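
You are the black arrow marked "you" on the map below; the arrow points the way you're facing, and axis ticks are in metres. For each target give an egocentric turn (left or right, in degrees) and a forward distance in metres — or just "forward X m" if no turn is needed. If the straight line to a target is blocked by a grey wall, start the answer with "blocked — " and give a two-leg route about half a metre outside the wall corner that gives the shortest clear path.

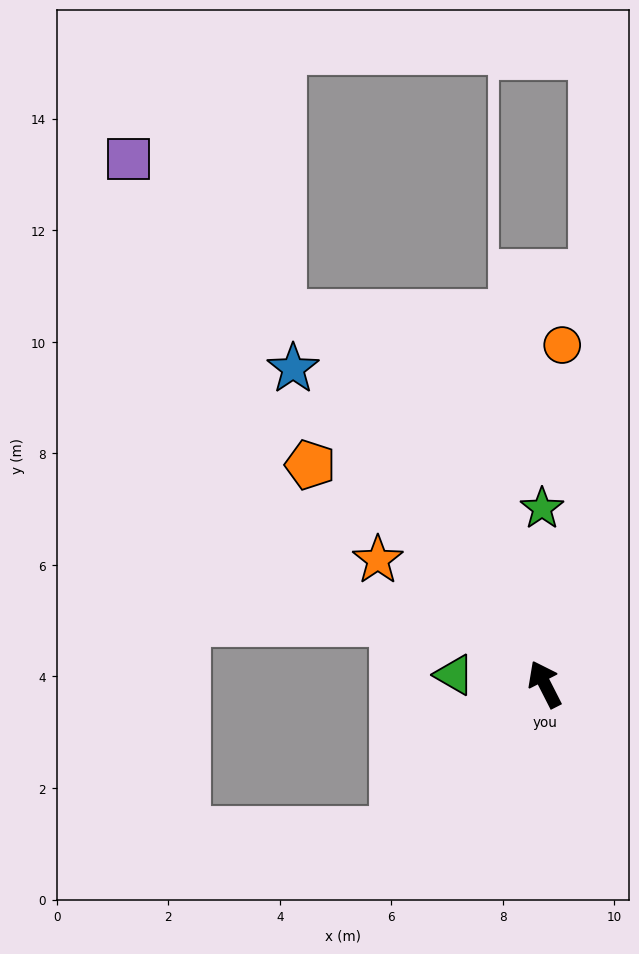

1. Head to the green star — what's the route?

turn right 26°, forward 3.2 m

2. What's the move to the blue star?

turn left 12°, forward 7.2 m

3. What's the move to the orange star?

turn left 26°, forward 3.7 m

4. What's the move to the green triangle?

turn left 57°, forward 1.6 m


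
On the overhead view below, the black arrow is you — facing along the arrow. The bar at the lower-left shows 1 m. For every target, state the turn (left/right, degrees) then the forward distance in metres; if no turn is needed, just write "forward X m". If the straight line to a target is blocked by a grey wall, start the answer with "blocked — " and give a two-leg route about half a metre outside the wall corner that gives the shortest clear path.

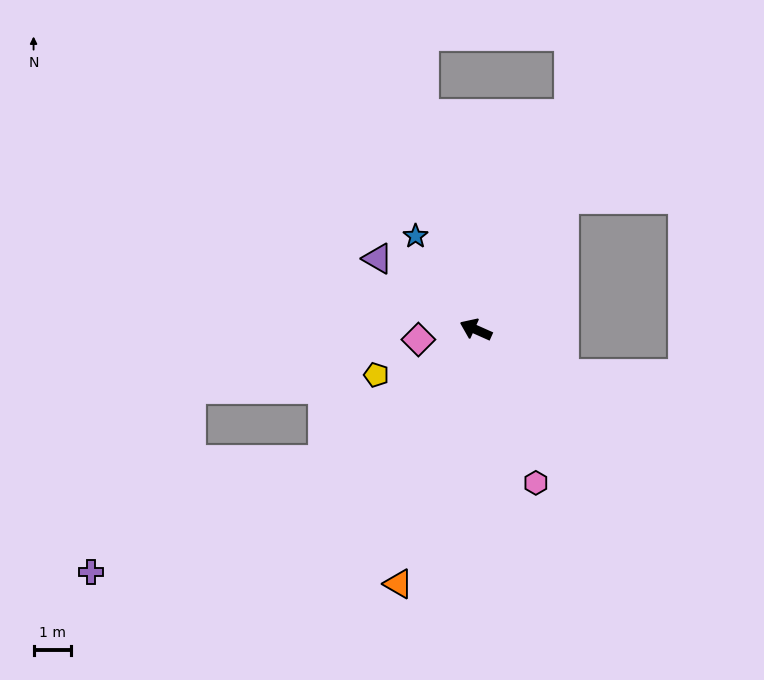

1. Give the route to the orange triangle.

turn left 97°, forward 7.1 m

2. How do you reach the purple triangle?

turn right 12°, forward 3.2 m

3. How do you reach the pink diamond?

turn left 34°, forward 1.6 m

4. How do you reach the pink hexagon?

turn left 135°, forward 4.4 m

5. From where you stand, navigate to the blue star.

turn right 33°, forward 3.0 m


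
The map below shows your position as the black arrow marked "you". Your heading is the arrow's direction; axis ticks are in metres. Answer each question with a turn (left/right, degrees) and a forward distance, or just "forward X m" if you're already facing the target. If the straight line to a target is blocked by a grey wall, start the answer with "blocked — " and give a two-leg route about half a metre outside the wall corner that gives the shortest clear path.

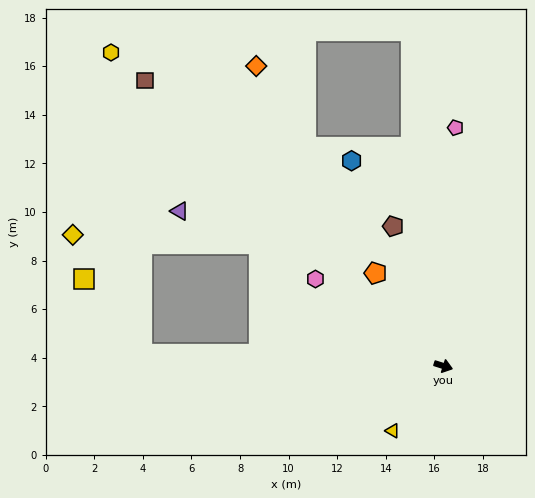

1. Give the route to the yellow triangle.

turn right 110°, forward 3.4 m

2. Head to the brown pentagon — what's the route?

turn left 127°, forward 6.1 m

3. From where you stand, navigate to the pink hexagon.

turn left 163°, forward 6.4 m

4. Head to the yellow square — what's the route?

blocked — turn right 165°, forward 12.4 m, then turn right 50°, forward 3.9 m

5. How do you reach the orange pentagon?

turn left 144°, forward 4.7 m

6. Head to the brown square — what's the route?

turn left 154°, forward 17.0 m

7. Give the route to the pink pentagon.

turn left 105°, forward 9.8 m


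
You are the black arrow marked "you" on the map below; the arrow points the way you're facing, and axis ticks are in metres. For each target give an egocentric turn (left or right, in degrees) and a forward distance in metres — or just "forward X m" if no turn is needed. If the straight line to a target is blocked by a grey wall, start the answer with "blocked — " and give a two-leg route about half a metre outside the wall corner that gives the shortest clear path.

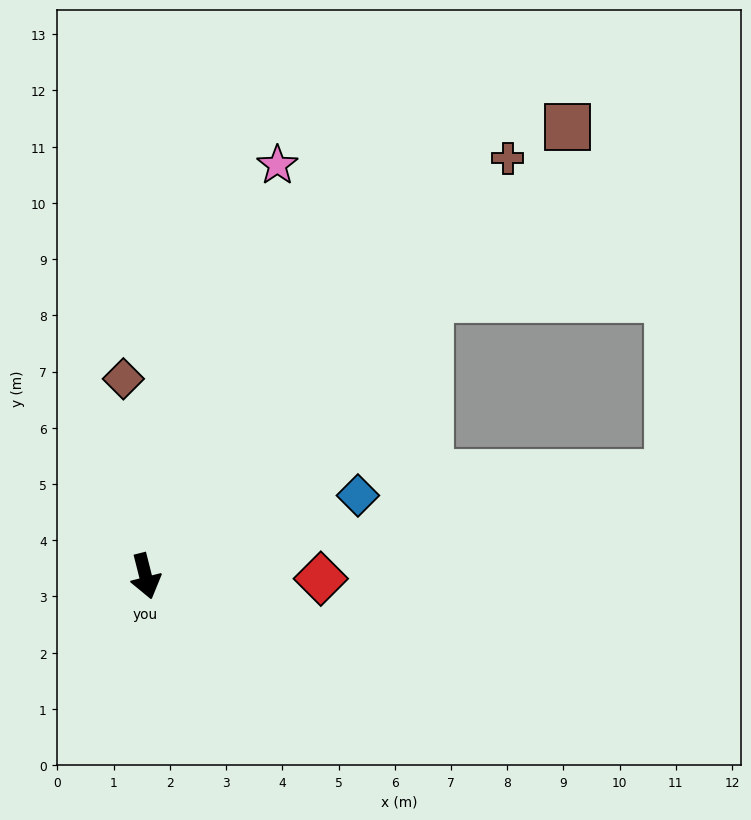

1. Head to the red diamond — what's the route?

turn left 75°, forward 3.1 m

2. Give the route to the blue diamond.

turn left 97°, forward 4.0 m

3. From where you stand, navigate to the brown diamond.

turn left 172°, forward 3.5 m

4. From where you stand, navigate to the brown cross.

turn left 125°, forward 9.8 m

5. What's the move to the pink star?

turn left 148°, forward 7.7 m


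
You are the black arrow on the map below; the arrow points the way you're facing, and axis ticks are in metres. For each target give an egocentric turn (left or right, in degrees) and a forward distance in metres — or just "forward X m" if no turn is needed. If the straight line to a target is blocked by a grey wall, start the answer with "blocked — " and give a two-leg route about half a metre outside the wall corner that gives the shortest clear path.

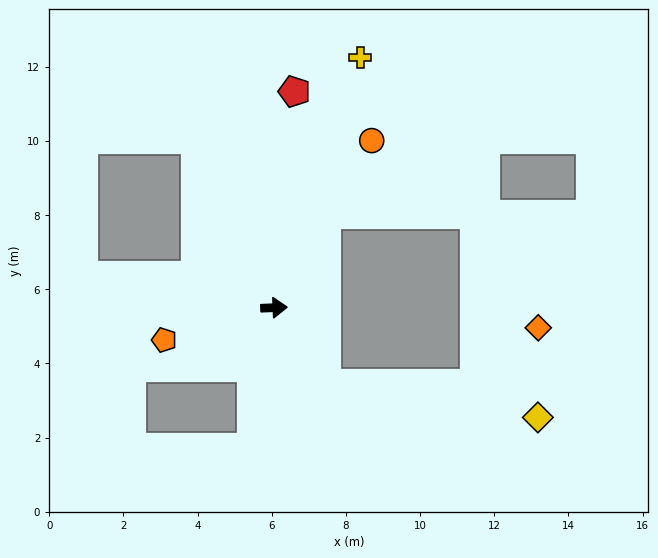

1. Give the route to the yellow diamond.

blocked — turn right 58°, forward 2.5 m, then turn left 47°, forward 5.8 m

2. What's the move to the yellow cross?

turn left 69°, forward 7.1 m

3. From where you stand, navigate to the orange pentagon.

turn right 166°, forward 3.1 m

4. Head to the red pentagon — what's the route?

turn left 82°, forward 5.9 m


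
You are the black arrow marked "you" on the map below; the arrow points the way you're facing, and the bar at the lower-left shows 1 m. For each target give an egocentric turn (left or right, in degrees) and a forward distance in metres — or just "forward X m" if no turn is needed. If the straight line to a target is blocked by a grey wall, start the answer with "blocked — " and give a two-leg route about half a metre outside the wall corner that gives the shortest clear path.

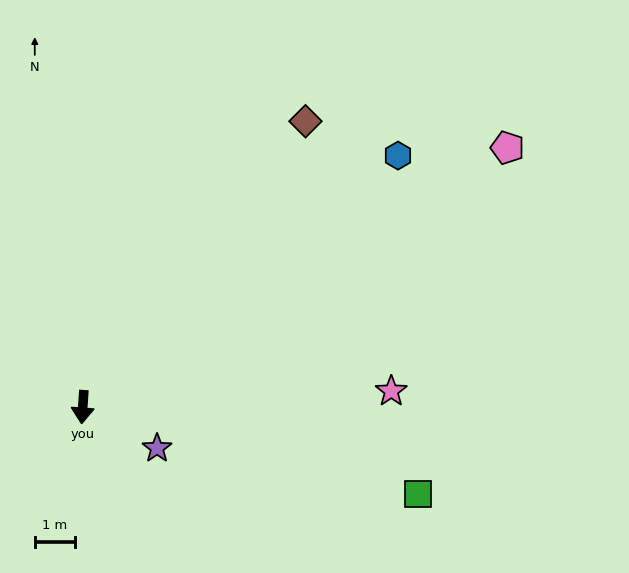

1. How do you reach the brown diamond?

turn left 146°, forward 8.9 m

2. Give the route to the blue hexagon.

turn left 133°, forward 9.9 m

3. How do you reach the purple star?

turn left 65°, forward 2.1 m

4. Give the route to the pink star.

turn left 97°, forward 7.6 m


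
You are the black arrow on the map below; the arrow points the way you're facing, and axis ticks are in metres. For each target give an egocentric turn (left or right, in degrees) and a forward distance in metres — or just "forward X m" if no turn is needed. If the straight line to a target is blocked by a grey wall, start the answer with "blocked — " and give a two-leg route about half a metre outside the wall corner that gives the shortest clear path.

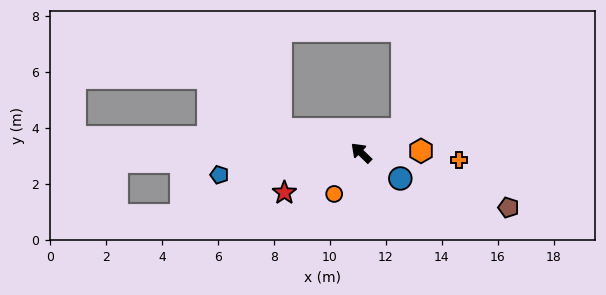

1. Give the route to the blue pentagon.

turn left 53°, forward 5.1 m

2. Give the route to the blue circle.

turn right 169°, forward 1.7 m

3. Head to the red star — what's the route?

turn left 72°, forward 3.1 m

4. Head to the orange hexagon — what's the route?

turn right 134°, forward 2.1 m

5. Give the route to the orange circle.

turn left 101°, forward 1.8 m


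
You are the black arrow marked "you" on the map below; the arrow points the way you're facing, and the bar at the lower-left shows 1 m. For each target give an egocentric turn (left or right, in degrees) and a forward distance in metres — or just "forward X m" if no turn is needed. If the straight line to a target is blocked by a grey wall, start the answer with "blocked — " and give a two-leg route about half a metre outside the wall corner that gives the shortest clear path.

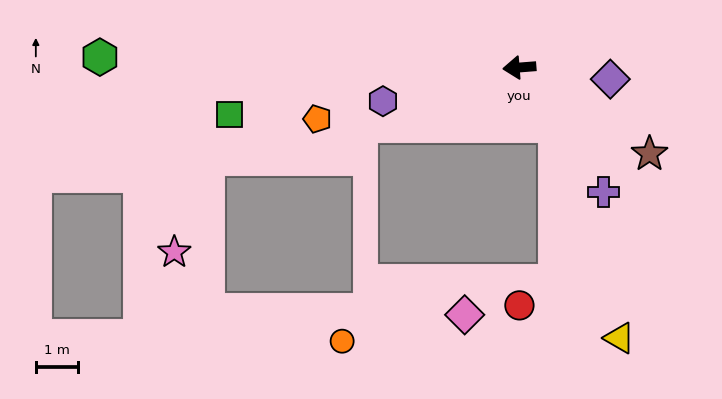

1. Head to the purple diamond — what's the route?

turn left 168°, forward 2.2 m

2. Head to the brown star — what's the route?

turn left 142°, forward 3.7 m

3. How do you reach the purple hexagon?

turn left 9°, forward 3.4 m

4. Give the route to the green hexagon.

turn right 6°, forward 10.0 m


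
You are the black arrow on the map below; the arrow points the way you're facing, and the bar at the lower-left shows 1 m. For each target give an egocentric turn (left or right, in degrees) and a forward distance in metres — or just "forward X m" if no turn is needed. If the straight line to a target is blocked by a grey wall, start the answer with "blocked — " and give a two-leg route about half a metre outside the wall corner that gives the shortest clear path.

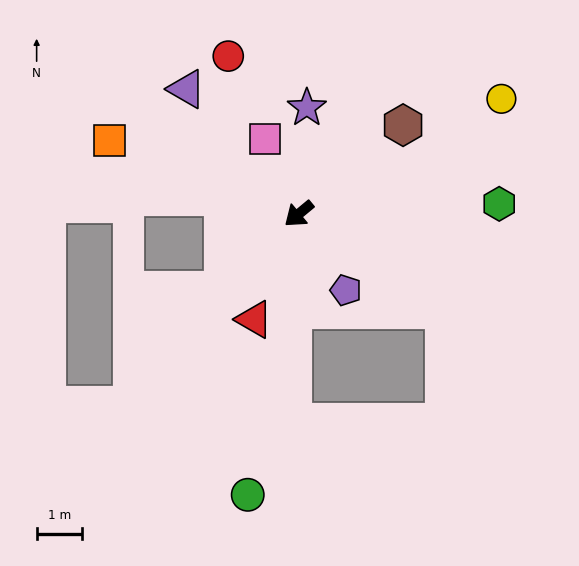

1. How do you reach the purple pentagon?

turn left 82°, forward 2.0 m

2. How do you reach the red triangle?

turn left 27°, forward 2.5 m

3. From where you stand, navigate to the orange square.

turn right 61°, forward 4.5 m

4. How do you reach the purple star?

turn right 134°, forward 2.4 m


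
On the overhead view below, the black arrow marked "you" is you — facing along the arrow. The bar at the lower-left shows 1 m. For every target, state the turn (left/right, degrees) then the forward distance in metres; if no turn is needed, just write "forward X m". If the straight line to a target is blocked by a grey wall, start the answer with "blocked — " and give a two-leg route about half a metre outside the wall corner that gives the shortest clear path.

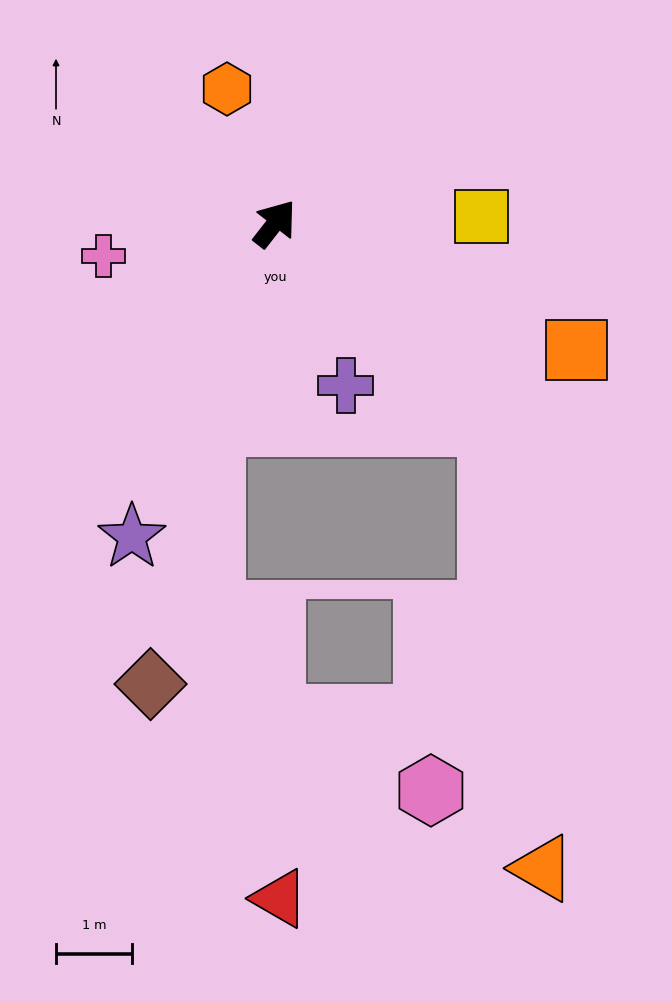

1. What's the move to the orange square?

turn right 75°, forward 4.3 m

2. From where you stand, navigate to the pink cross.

turn left 139°, forward 2.3 m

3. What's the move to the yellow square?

turn right 50°, forward 2.7 m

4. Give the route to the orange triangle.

blocked — turn right 95°, forward 3.8 m, then turn right 40°, forward 5.9 m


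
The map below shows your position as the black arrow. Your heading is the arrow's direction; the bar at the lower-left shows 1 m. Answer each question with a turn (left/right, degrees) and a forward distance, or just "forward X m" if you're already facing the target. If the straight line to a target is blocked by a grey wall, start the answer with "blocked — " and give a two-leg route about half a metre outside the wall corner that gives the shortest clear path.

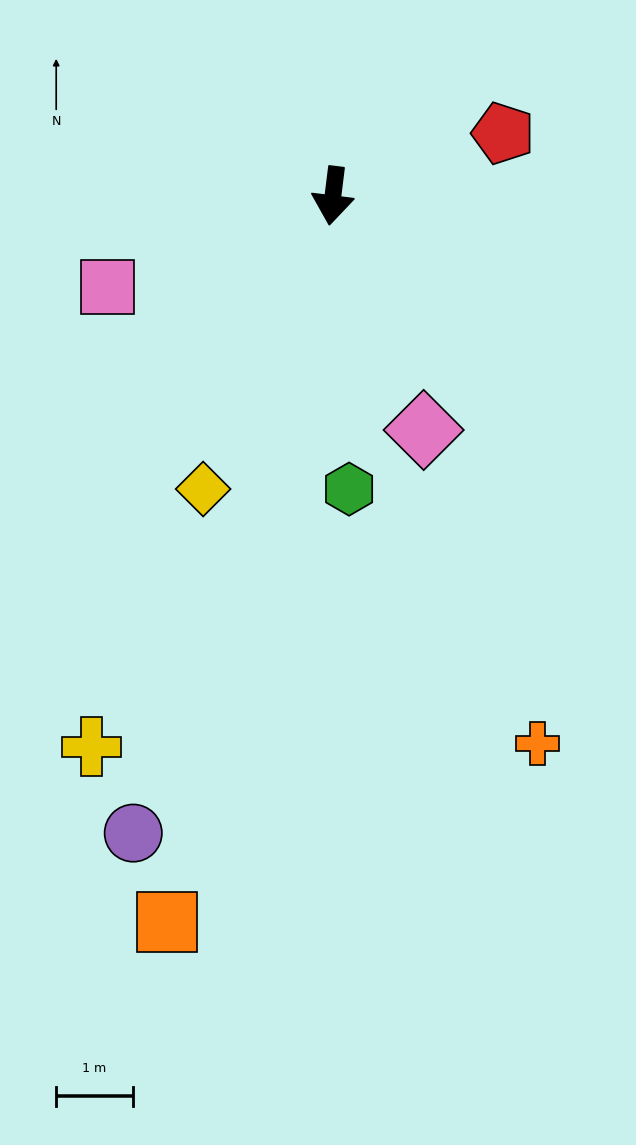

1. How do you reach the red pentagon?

turn left 117°, forward 2.4 m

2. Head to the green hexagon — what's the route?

turn left 10°, forward 3.8 m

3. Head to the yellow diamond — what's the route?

turn right 17°, forward 4.2 m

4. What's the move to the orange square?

turn right 6°, forward 9.7 m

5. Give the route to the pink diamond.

turn left 28°, forward 3.3 m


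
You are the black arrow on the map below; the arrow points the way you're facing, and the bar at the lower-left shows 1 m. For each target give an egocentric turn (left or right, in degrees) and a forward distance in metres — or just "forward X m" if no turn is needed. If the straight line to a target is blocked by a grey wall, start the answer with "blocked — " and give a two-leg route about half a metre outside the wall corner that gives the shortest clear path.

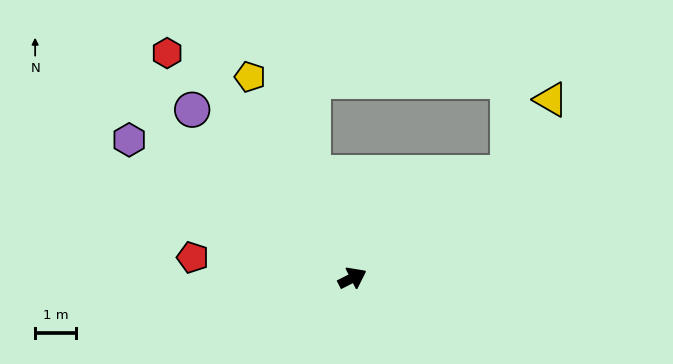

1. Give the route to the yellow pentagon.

turn left 90°, forward 5.5 m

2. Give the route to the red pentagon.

turn left 146°, forward 3.9 m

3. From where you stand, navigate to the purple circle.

turn left 107°, forward 5.7 m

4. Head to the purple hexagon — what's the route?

turn left 121°, forward 6.4 m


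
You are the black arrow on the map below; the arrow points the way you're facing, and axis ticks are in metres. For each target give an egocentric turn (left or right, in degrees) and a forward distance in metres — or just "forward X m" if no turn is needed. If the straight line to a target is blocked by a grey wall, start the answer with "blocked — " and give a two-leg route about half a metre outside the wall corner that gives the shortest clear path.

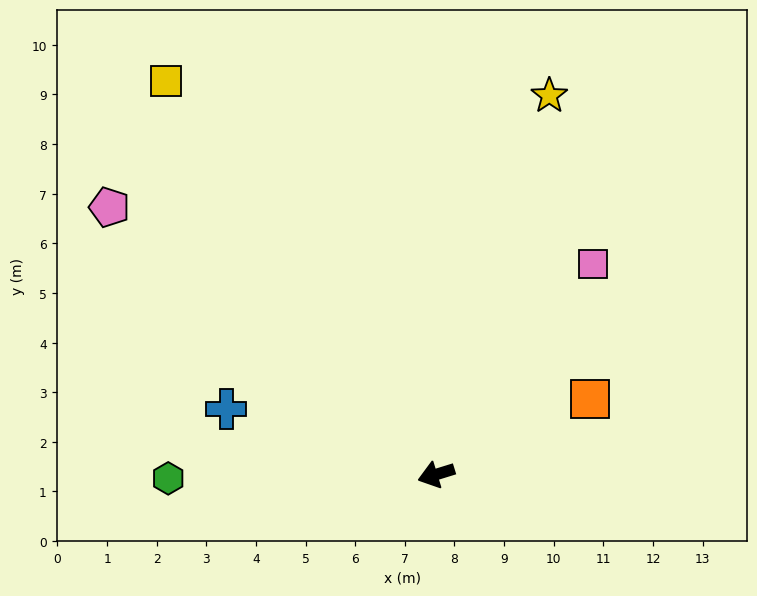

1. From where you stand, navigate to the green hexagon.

turn right 16°, forward 5.4 m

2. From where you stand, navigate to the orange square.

turn right 171°, forward 3.4 m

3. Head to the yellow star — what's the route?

turn right 124°, forward 8.0 m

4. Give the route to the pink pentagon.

turn right 56°, forward 8.5 m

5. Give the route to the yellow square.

turn right 73°, forward 9.6 m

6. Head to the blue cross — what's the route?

turn right 35°, forward 4.4 m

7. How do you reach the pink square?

turn right 144°, forward 5.3 m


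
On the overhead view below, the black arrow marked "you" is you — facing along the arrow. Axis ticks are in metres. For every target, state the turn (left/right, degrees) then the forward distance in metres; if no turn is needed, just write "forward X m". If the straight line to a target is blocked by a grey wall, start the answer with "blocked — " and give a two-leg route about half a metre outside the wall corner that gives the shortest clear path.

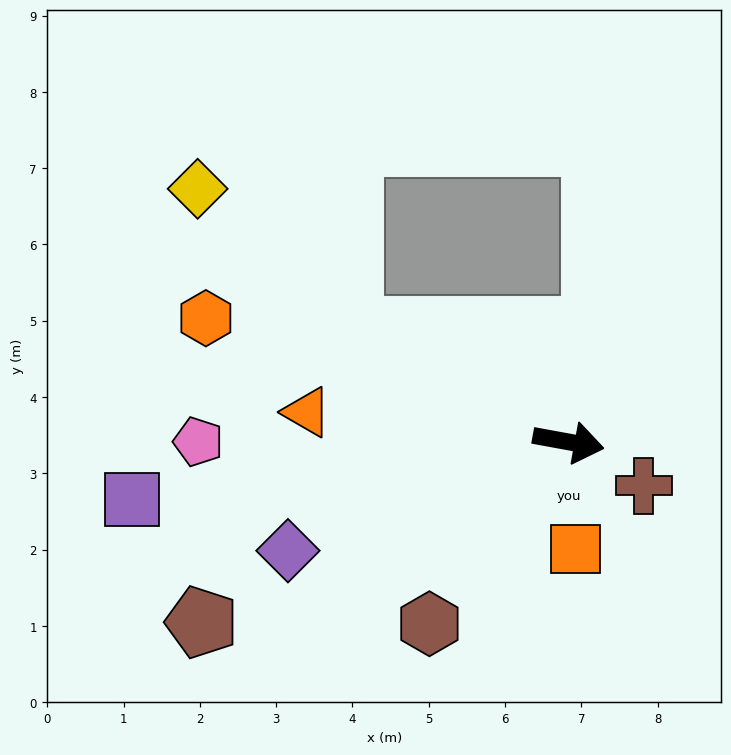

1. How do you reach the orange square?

turn right 76°, forward 1.4 m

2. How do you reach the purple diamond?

turn right 148°, forward 3.9 m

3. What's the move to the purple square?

turn right 162°, forward 5.8 m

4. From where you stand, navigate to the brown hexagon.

turn right 117°, forward 3.0 m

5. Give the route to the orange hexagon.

turn left 172°, forward 5.0 m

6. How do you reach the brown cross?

turn right 20°, forward 1.1 m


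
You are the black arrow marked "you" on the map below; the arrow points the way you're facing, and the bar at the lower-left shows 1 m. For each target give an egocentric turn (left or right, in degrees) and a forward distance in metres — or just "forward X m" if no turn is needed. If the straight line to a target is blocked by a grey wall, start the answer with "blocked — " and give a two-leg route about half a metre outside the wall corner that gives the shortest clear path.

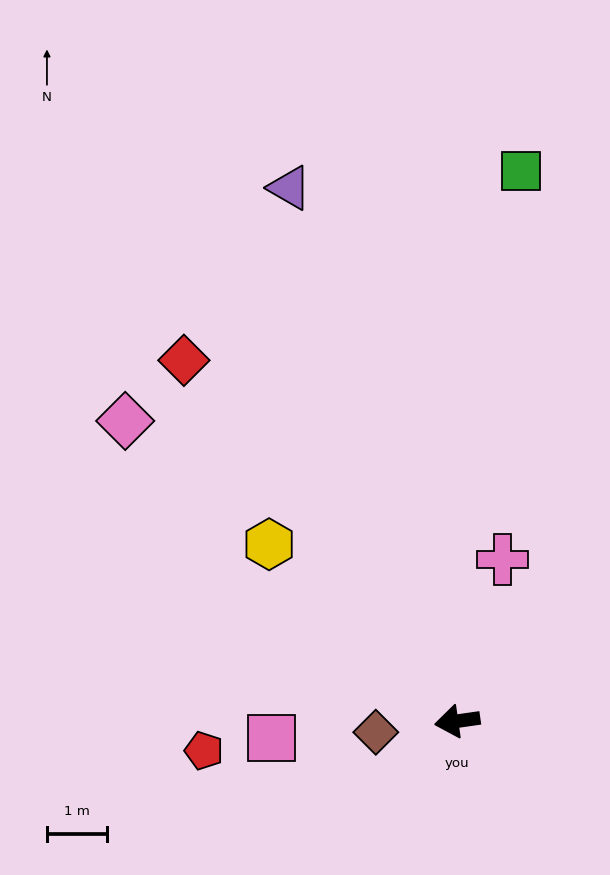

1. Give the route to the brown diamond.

forward 1.4 m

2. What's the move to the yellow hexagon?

turn right 51°, forward 4.3 m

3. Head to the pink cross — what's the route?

turn right 114°, forward 2.8 m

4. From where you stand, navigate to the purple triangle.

turn right 81°, forward 9.3 m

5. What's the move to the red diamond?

turn right 61°, forward 7.5 m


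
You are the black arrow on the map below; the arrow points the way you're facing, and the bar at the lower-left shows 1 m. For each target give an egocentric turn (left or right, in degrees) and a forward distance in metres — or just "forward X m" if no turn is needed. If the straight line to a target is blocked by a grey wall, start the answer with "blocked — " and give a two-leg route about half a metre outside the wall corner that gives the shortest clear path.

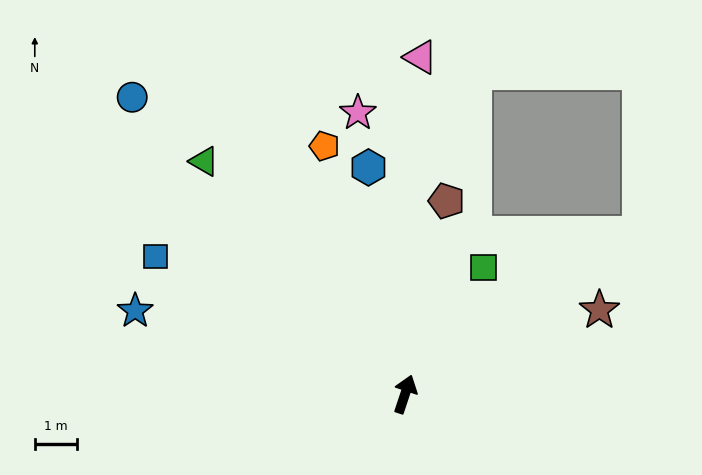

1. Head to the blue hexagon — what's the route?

turn left 28°, forward 5.5 m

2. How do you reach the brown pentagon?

turn left 6°, forward 4.7 m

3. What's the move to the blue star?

turn left 91°, forward 6.8 m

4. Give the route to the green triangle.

turn left 59°, forward 7.4 m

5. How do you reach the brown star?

turn right 48°, forward 5.1 m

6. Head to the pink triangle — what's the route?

turn left 16°, forward 8.1 m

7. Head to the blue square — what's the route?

turn left 80°, forward 6.8 m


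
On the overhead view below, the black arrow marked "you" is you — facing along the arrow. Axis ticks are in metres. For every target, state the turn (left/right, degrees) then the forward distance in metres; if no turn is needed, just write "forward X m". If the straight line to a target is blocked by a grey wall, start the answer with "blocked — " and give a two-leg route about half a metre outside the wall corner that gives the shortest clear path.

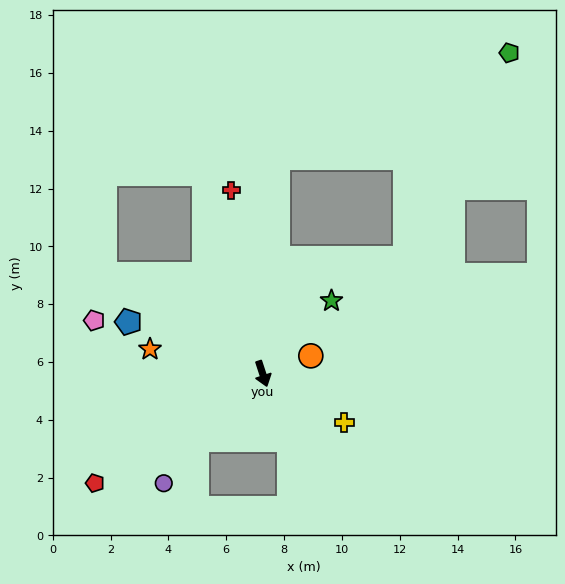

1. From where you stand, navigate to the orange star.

turn right 120°, forward 4.0 m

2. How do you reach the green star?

turn left 119°, forward 3.5 m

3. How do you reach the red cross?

turn left 172°, forward 6.4 m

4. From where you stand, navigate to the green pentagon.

blocked — turn left 158°, forward 7.5 m, then turn right 62°, forward 8.8 m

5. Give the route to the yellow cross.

turn left 41°, forward 3.3 m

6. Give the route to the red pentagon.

turn right 75°, forward 6.9 m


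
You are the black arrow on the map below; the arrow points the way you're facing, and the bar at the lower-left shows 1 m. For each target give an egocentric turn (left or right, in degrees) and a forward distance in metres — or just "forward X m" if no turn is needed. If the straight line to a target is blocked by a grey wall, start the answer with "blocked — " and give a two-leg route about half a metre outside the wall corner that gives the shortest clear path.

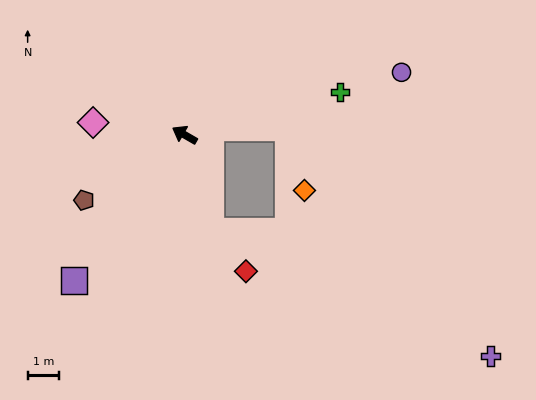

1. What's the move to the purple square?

turn left 83°, forward 5.9 m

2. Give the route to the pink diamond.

turn left 22°, forward 3.0 m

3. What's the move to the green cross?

turn right 135°, forward 5.2 m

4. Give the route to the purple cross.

blocked — turn left 135°, forward 3.2 m, then turn left 51°, forward 9.8 m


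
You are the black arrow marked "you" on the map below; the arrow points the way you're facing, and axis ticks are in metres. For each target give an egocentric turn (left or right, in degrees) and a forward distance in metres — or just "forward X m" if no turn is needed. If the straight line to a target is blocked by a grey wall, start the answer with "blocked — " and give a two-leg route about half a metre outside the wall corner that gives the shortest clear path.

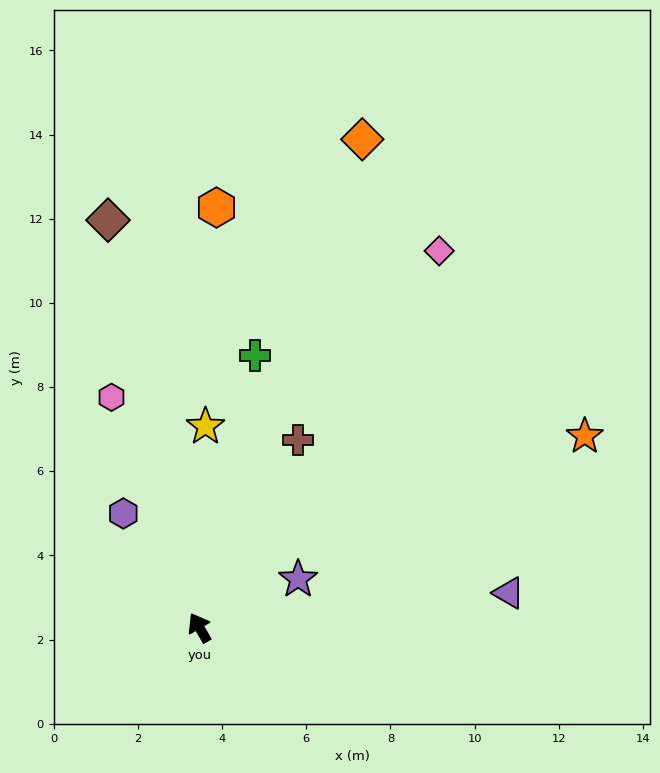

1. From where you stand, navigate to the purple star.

turn right 94°, forward 2.6 m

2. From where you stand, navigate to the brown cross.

turn right 58°, forward 5.0 m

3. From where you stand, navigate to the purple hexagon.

turn left 4°, forward 3.3 m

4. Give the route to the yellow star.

turn right 32°, forward 4.8 m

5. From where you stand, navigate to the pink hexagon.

turn right 9°, forward 5.9 m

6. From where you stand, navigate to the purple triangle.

turn right 114°, forward 7.4 m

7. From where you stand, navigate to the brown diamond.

turn right 17°, forward 9.9 m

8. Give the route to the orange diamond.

turn right 49°, forward 12.2 m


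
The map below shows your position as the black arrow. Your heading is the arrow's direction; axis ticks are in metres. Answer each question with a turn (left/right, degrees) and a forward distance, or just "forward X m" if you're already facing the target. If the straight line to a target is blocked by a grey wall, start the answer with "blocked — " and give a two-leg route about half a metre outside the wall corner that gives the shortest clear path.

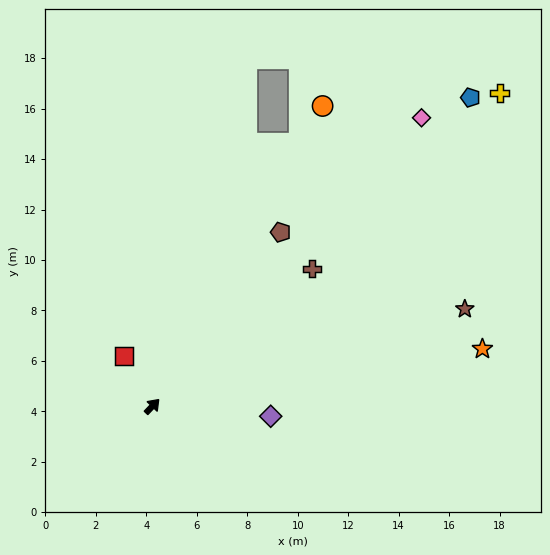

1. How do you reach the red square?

turn left 73°, forward 2.3 m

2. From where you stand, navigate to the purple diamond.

turn right 51°, forward 4.7 m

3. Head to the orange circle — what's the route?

turn left 14°, forward 13.7 m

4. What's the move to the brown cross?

turn right 6°, forward 8.4 m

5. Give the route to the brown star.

turn right 29°, forward 13.0 m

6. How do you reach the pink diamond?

forward 15.6 m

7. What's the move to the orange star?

turn right 37°, forward 13.3 m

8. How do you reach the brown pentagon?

turn left 7°, forward 8.6 m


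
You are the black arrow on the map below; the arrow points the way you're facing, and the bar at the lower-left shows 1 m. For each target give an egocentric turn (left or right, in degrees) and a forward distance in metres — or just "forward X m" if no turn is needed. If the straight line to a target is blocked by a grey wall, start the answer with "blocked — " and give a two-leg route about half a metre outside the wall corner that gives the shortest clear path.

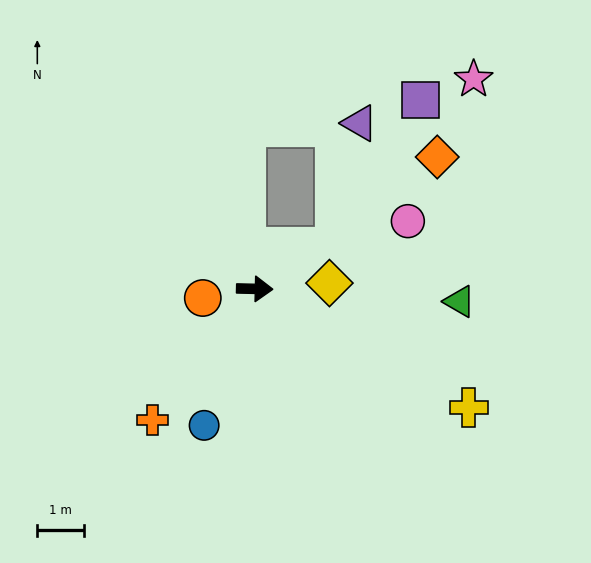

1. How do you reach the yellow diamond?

turn left 6°, forward 1.6 m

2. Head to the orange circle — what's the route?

turn right 169°, forward 1.1 m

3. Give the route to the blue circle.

turn right 109°, forward 3.1 m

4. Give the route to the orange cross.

turn right 127°, forward 3.6 m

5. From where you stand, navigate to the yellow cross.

turn right 28°, forward 5.3 m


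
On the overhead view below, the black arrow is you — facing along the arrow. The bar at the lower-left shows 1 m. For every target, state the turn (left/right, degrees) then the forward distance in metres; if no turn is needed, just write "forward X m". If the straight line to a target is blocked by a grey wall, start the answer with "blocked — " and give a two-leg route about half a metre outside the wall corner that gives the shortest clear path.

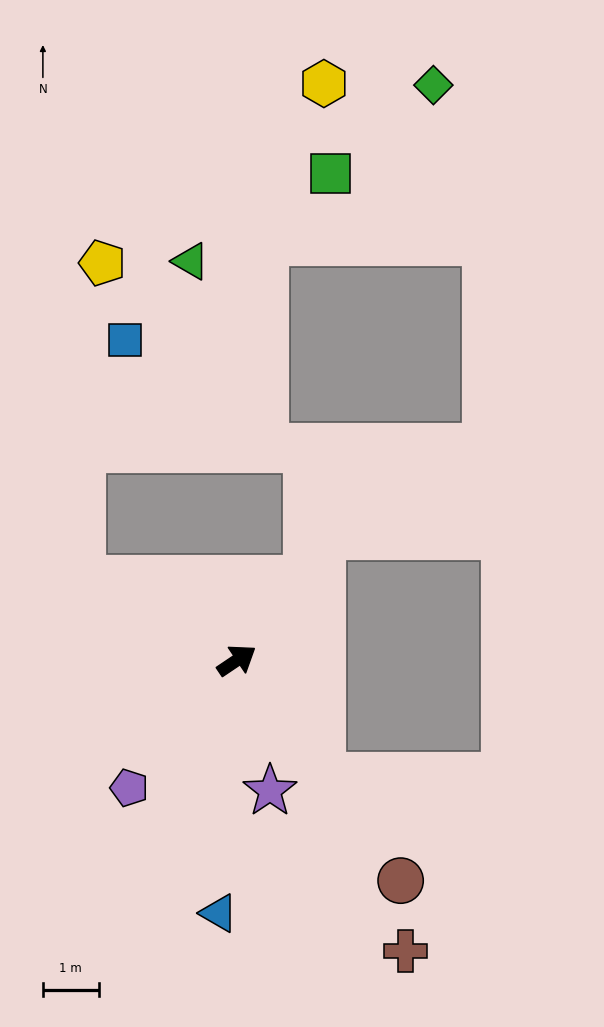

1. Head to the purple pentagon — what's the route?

turn right 164°, forward 3.0 m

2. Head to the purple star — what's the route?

turn right 110°, forward 2.4 m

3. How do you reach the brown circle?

turn right 87°, forward 4.9 m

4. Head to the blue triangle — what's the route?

turn right 128°, forward 4.5 m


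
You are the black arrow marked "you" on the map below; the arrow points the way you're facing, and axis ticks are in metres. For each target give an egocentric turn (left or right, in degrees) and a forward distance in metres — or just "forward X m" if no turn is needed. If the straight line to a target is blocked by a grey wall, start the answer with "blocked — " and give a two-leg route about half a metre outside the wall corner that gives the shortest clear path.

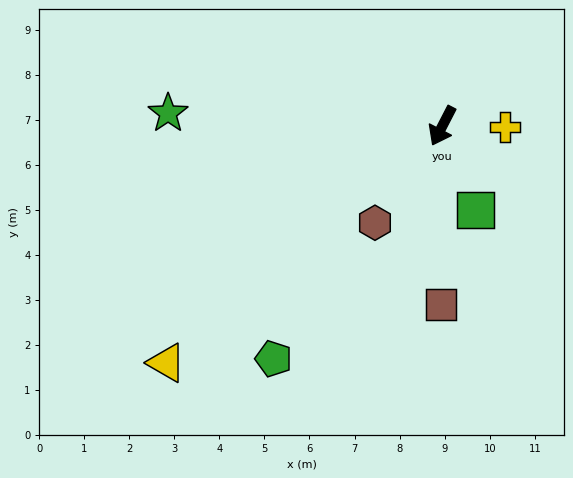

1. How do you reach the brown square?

turn left 27°, forward 4.0 m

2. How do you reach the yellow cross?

turn left 117°, forward 1.4 m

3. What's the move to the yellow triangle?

turn right 22°, forward 8.1 m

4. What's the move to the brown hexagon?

turn right 8°, forward 2.6 m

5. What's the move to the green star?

turn right 65°, forward 6.1 m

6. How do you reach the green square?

turn left 49°, forward 2.0 m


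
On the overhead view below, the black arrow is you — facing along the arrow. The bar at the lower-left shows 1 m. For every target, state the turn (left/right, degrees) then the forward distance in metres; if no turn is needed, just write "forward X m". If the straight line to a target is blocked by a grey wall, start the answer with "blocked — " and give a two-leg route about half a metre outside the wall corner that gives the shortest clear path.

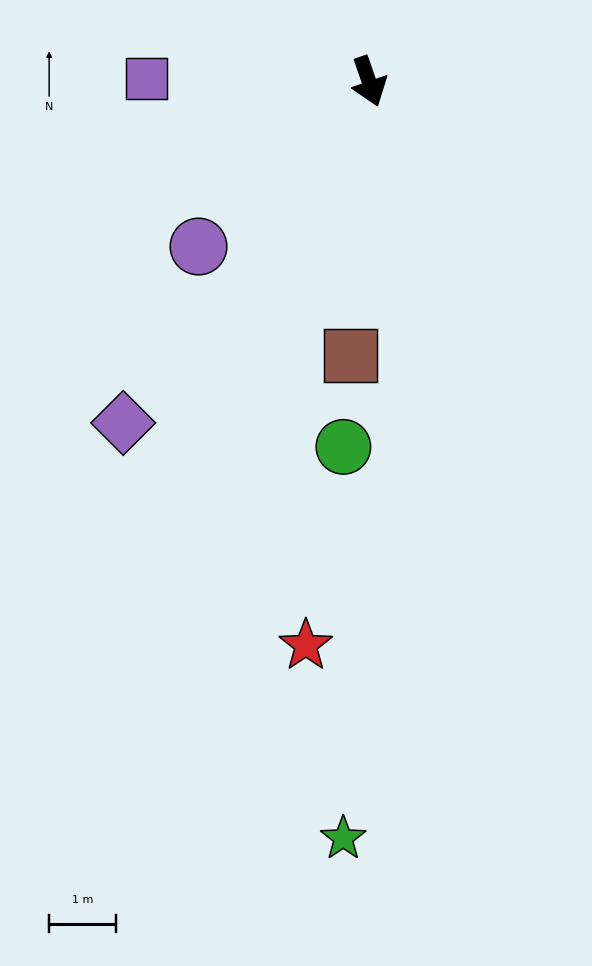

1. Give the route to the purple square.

turn right 110°, forward 3.3 m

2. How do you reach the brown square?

turn right 23°, forward 4.1 m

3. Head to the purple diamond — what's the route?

turn right 55°, forward 6.3 m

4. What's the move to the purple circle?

turn right 65°, forward 3.5 m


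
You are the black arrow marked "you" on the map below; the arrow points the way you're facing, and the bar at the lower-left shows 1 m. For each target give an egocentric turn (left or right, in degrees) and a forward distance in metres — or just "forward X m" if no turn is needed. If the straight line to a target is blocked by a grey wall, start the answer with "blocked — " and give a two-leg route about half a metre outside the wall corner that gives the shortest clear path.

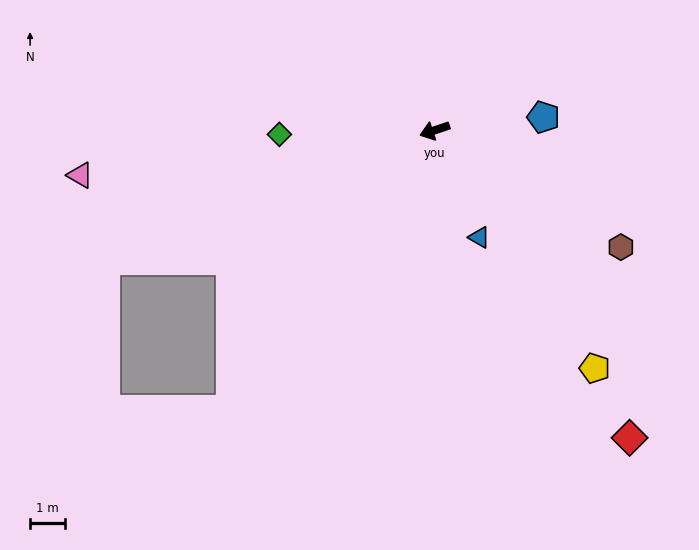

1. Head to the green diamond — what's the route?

turn right 17°, forward 4.5 m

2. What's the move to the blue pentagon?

turn left 168°, forward 3.2 m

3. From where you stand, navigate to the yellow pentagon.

turn left 105°, forward 8.3 m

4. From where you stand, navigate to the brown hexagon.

turn left 129°, forward 6.4 m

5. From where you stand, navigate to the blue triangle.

turn left 94°, forward 3.4 m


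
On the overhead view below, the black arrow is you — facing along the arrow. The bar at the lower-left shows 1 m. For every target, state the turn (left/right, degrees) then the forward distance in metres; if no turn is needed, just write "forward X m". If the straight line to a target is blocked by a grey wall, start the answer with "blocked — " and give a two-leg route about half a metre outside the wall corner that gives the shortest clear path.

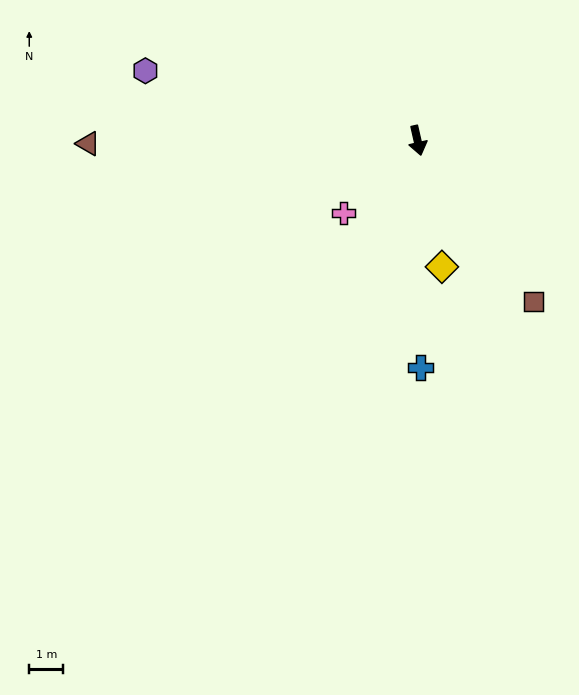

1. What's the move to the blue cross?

turn right 12°, forward 6.7 m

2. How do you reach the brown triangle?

turn right 102°, forward 9.7 m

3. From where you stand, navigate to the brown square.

turn left 23°, forward 5.8 m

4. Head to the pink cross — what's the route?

turn right 58°, forward 3.1 m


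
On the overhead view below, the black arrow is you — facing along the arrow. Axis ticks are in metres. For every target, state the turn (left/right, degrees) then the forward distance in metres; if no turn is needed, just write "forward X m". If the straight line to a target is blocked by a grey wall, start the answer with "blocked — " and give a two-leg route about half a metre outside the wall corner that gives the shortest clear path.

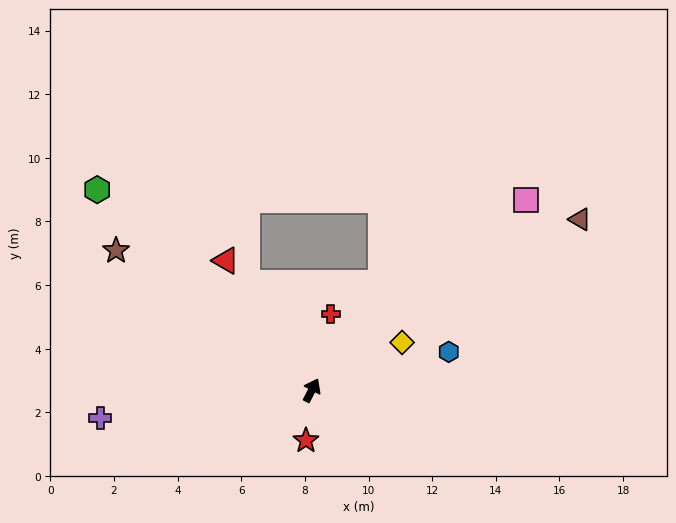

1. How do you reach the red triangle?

turn left 61°, forward 4.9 m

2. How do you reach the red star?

turn right 159°, forward 1.6 m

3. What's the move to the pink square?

turn right 21°, forward 9.0 m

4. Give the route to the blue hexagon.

turn right 47°, forward 4.5 m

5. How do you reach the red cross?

turn left 14°, forward 2.5 m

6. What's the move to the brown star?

turn left 82°, forward 7.6 m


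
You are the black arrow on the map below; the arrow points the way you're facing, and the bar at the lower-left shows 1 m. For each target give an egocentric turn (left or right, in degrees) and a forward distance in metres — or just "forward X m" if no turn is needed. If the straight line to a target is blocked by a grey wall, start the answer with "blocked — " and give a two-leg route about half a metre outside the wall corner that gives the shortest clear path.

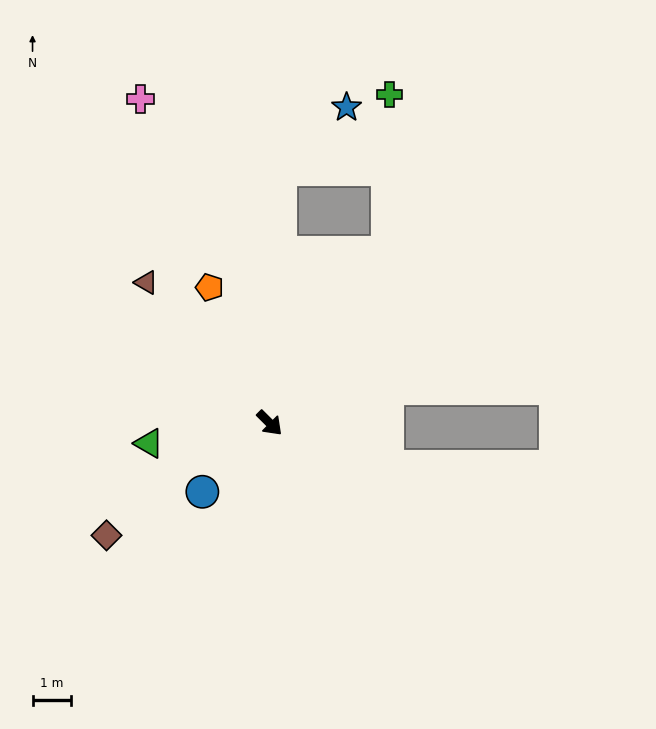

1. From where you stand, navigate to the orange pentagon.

turn left 159°, forward 3.9 m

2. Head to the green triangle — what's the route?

turn right 126°, forward 3.2 m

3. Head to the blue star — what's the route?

blocked — turn left 132°, forward 6.7 m, then turn right 44°, forward 2.4 m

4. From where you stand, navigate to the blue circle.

turn right 89°, forward 2.5 m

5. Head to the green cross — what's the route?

blocked — turn left 100°, forward 5.4 m, then turn left 34°, forward 4.1 m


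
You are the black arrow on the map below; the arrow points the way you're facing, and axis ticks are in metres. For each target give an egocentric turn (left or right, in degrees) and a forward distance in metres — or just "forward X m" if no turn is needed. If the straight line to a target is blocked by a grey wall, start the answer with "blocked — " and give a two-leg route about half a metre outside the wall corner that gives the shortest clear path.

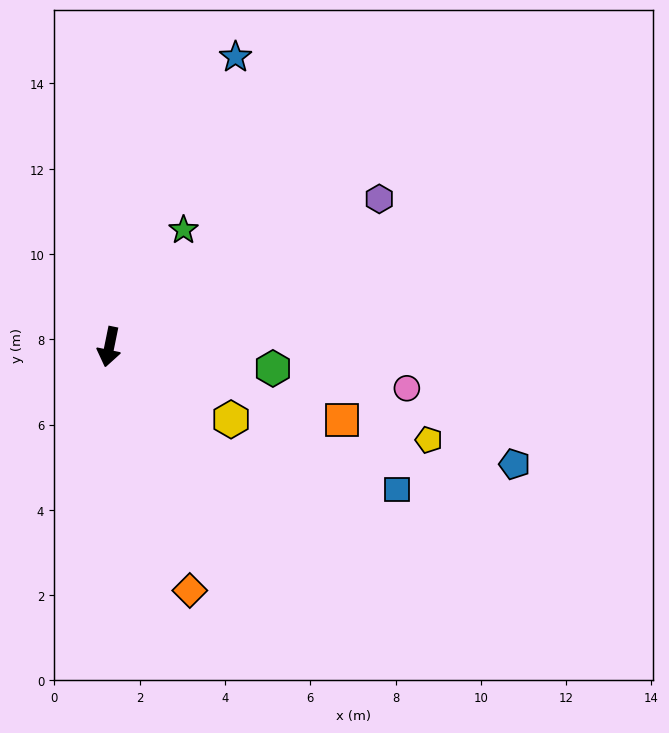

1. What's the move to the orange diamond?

turn left 30°, forward 6.0 m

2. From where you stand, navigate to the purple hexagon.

turn left 130°, forward 7.2 m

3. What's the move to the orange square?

turn left 84°, forward 5.7 m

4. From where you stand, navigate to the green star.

turn left 159°, forward 3.2 m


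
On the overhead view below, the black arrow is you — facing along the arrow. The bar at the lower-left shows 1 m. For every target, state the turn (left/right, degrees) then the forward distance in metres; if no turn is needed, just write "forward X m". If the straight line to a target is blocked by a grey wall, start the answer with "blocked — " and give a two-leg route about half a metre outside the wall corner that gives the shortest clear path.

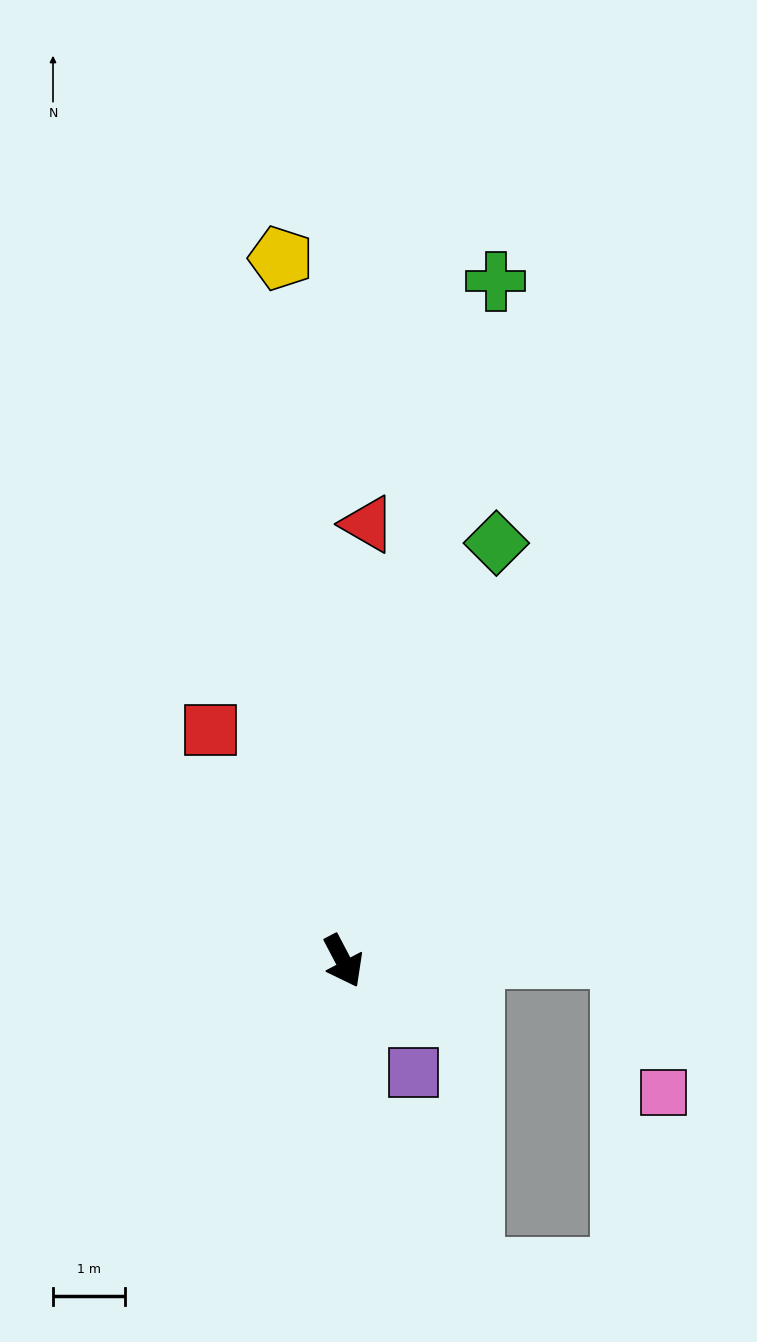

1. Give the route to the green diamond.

turn left 132°, forward 6.2 m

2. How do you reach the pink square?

blocked — turn left 63°, forward 3.9 m, then turn right 73°, forward 2.0 m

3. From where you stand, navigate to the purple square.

turn left 4°, forward 1.8 m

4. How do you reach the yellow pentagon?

turn left 157°, forward 9.9 m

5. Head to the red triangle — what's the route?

turn left 149°, forward 6.1 m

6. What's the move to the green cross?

turn left 140°, forward 9.7 m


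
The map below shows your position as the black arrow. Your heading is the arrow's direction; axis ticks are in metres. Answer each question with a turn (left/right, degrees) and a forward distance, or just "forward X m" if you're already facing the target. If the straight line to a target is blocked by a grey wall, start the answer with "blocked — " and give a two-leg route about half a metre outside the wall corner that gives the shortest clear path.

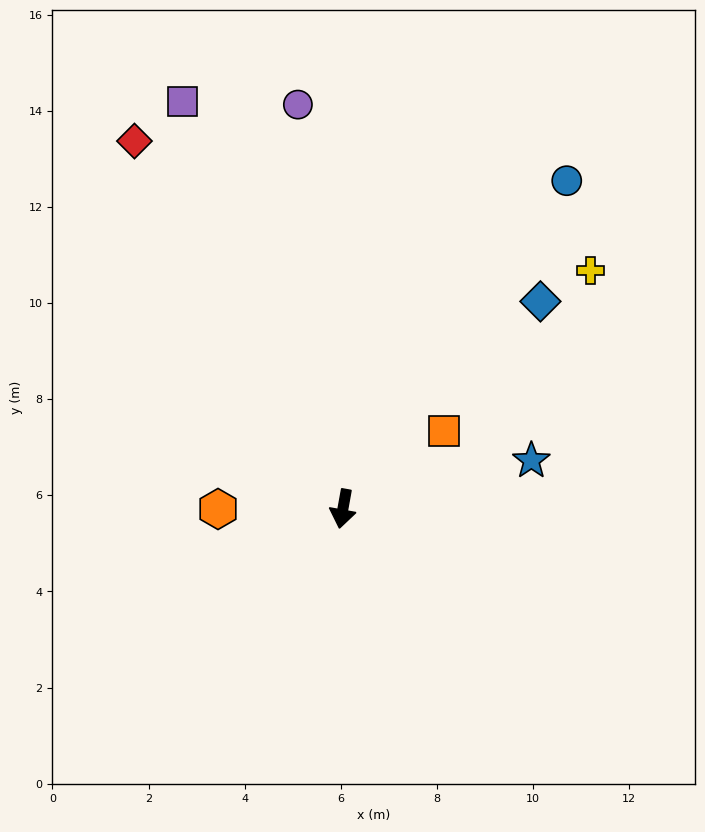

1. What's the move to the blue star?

turn left 115°, forward 4.0 m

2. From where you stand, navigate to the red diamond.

turn right 140°, forward 8.8 m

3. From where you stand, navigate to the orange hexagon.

turn right 80°, forward 2.6 m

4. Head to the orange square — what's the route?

turn left 138°, forward 2.6 m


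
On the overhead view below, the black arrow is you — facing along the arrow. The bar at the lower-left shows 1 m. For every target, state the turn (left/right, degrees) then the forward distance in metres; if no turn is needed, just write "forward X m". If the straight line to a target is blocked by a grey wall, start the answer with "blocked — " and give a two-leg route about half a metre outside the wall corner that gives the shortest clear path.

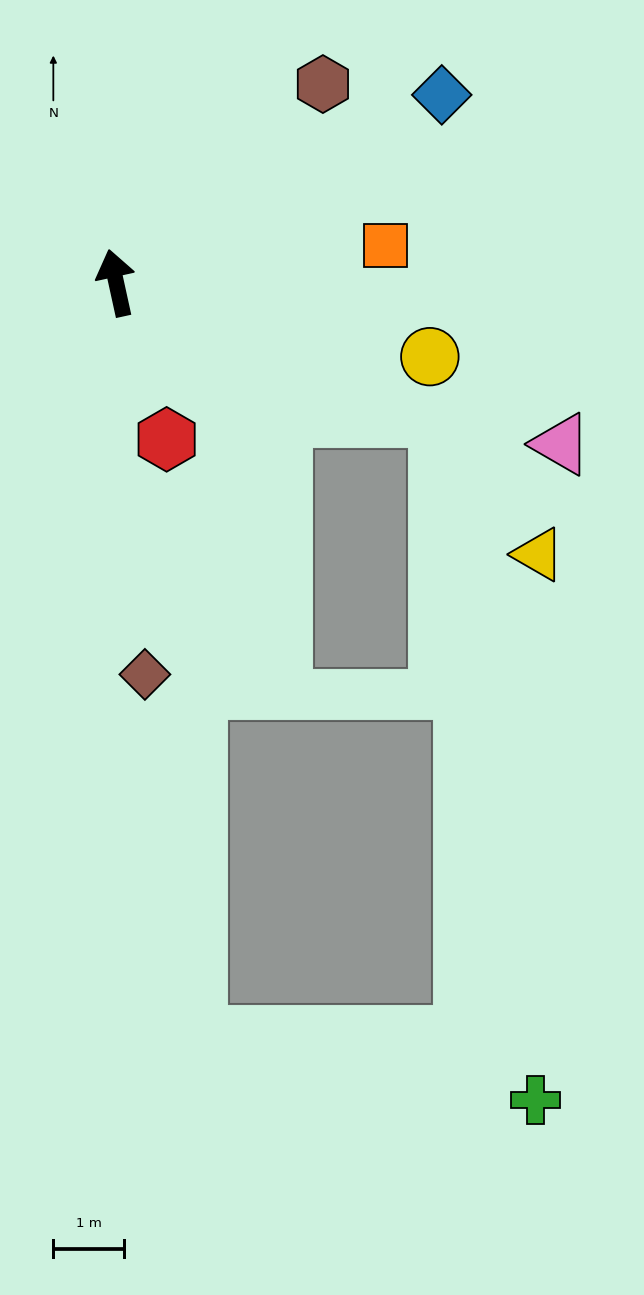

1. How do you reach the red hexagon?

turn right 175°, forward 2.3 m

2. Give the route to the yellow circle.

turn right 116°, forward 4.5 m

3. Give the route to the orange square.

turn right 94°, forward 3.8 m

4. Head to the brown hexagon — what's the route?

turn right 58°, forward 4.0 m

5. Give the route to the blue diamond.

turn right 72°, forward 5.3 m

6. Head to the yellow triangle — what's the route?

blocked — turn right 125°, forward 4.9 m, then turn right 32°, forward 2.4 m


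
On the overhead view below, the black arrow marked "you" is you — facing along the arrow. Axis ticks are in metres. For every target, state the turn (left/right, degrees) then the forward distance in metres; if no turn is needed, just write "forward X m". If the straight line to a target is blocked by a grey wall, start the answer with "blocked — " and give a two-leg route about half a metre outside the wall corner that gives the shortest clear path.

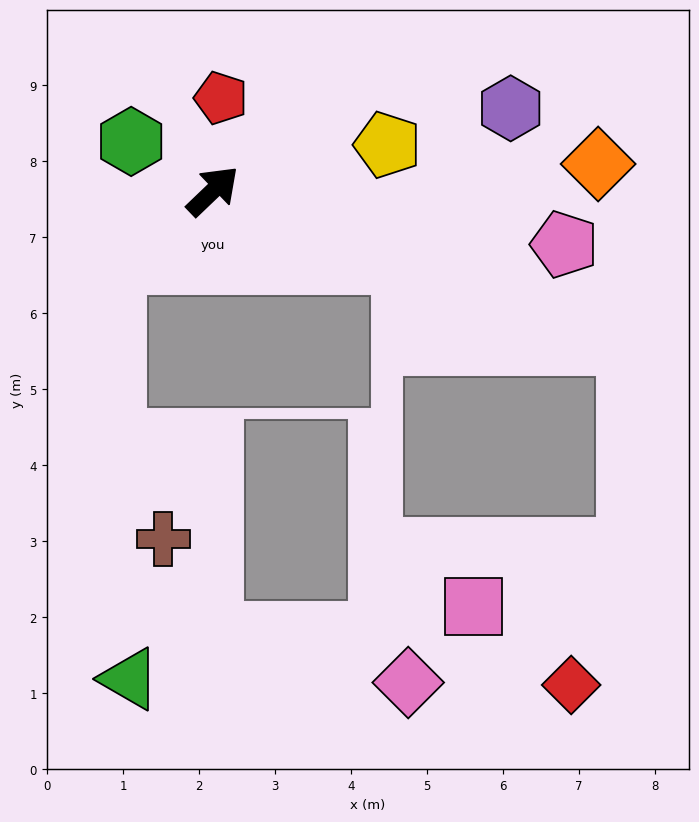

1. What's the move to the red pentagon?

turn left 41°, forward 1.2 m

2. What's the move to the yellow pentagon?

turn right 29°, forward 2.4 m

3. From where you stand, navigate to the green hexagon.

turn left 105°, forward 1.3 m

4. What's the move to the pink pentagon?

turn right 52°, forward 4.7 m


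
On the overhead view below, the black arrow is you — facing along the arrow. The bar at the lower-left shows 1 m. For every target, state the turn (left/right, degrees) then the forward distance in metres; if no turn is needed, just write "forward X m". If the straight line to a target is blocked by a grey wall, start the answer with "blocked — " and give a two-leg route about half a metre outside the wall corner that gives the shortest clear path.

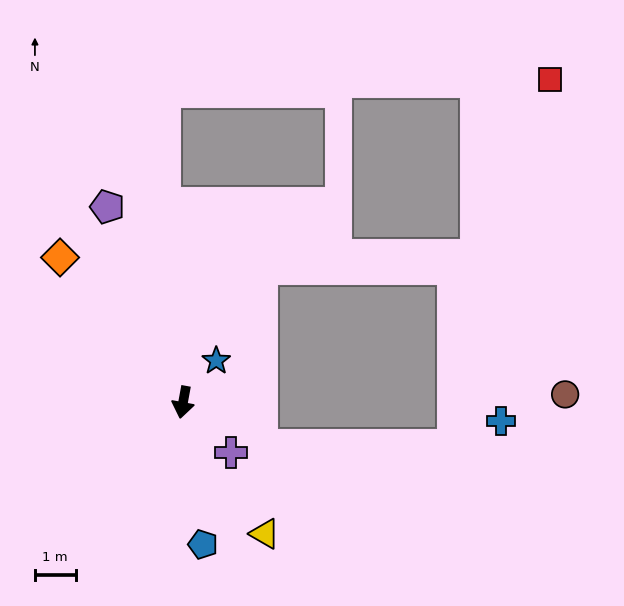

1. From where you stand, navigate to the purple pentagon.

turn right 148°, forward 5.2 m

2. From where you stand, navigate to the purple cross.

turn left 54°, forward 1.7 m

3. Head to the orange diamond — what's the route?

turn right 129°, forward 4.7 m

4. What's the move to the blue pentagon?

turn left 18°, forward 3.5 m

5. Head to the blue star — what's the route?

turn left 152°, forward 1.3 m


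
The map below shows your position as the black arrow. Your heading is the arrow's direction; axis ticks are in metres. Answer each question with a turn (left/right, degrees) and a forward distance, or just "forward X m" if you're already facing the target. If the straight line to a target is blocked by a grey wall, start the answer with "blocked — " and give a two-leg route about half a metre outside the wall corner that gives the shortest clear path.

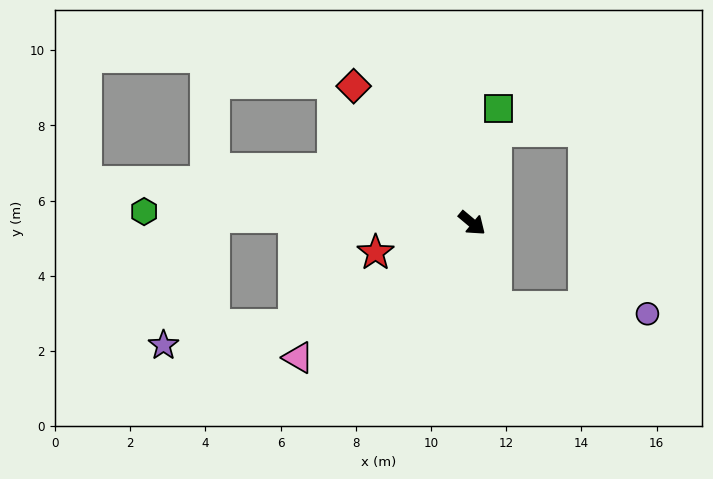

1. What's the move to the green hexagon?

turn right 142°, forward 8.7 m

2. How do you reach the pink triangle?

turn right 102°, forward 5.8 m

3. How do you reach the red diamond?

turn left 171°, forward 4.8 m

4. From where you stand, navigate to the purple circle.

blocked — turn right 34°, forward 2.3 m, then turn left 71°, forward 4.0 m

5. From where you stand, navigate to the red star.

turn right 123°, forward 2.7 m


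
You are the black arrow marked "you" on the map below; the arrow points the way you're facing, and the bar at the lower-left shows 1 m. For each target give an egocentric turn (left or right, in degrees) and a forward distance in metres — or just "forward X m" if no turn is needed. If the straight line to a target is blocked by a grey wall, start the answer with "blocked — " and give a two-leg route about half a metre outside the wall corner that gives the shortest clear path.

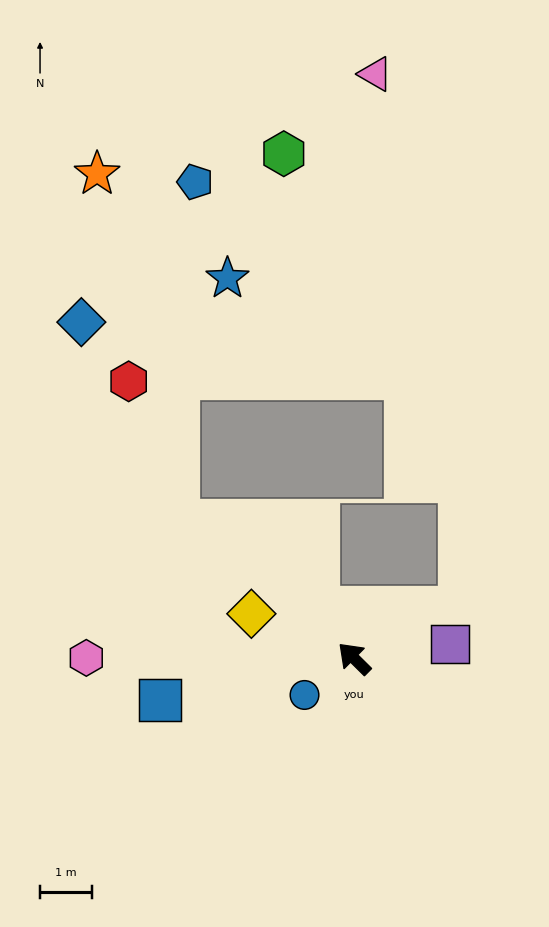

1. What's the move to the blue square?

turn left 57°, forward 3.8 m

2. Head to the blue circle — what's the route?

turn left 81°, forward 1.2 m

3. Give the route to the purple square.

turn right 127°, forward 1.9 m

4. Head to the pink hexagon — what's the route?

turn left 45°, forward 5.2 m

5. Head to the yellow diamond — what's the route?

turn left 21°, forward 2.2 m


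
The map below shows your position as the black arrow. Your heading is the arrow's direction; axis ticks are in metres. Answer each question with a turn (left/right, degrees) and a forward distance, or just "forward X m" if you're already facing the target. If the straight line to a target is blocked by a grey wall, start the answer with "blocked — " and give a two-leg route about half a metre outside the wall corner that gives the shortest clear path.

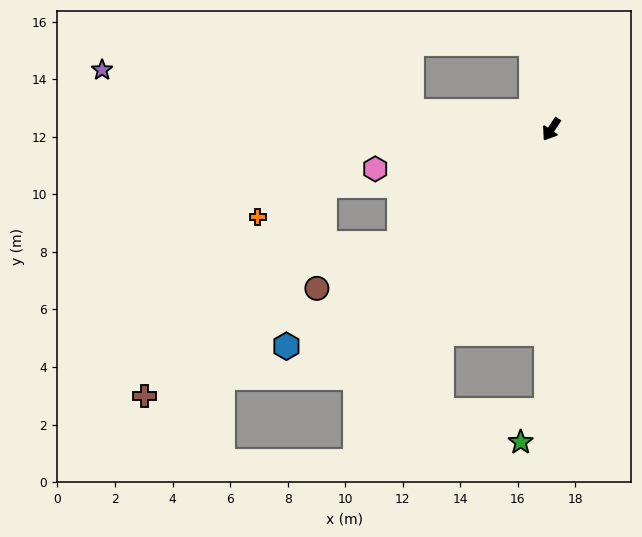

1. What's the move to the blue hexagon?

turn right 17°, forward 11.9 m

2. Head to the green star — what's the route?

blocked — turn left 33°, forward 9.7 m, then turn right 38°, forward 1.4 m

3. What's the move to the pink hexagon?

turn right 44°, forward 6.3 m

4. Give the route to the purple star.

turn right 64°, forward 15.7 m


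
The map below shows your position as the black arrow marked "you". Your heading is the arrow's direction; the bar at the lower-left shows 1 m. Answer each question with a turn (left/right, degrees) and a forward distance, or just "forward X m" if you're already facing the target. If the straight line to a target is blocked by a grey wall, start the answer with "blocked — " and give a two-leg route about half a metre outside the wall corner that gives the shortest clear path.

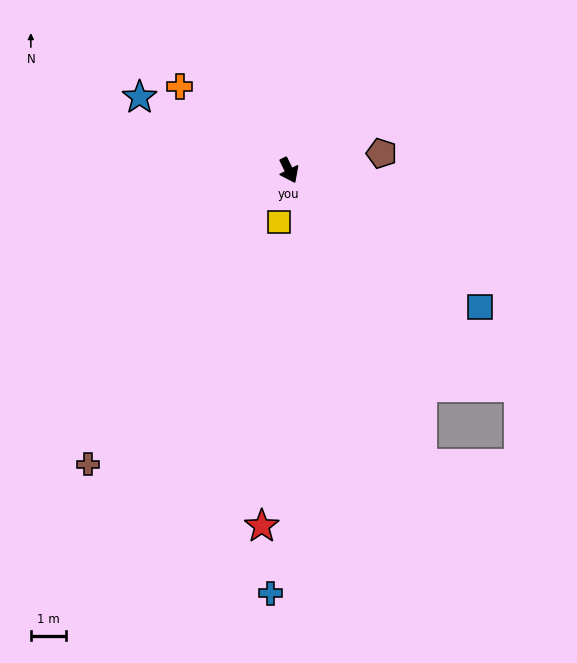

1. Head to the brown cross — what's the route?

turn right 61°, forward 10.0 m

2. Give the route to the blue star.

turn right 142°, forward 4.7 m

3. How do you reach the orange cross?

turn right 154°, forward 3.9 m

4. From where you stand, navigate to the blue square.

turn left 28°, forward 6.6 m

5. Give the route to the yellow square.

turn right 37°, forward 1.5 m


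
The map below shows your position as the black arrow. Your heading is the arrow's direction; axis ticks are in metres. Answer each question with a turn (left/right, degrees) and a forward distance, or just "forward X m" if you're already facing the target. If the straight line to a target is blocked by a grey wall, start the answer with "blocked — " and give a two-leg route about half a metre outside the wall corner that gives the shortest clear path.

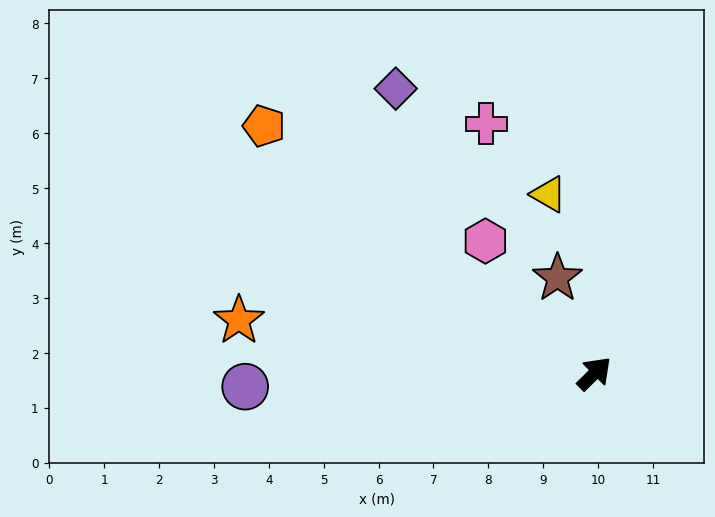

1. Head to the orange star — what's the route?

turn left 127°, forward 6.5 m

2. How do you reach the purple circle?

turn left 137°, forward 6.4 m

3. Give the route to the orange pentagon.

turn left 98°, forward 7.5 m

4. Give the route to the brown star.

turn left 66°, forward 1.9 m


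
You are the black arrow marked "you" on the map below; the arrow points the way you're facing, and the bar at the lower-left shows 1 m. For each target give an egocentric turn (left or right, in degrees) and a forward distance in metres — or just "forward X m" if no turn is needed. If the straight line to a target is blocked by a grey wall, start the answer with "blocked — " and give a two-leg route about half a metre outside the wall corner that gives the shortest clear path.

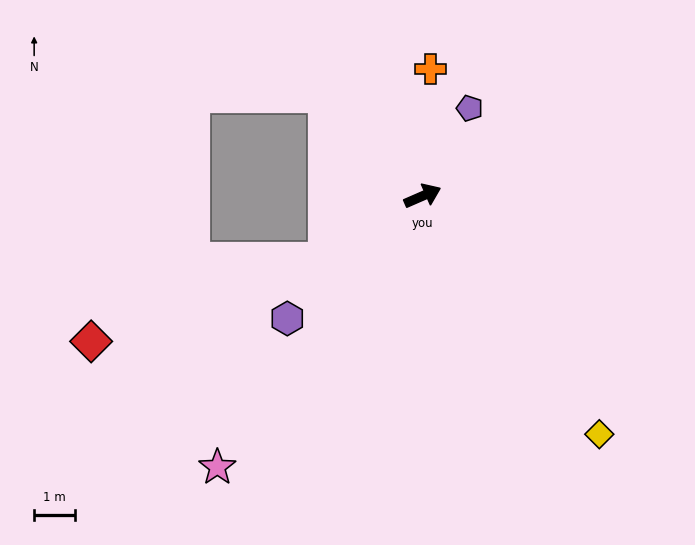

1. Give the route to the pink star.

turn right 151°, forward 8.3 m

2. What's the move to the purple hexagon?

turn right 161°, forward 4.4 m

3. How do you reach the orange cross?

turn left 63°, forward 3.1 m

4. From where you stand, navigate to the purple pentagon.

turn left 38°, forward 2.4 m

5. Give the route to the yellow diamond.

turn right 77°, forward 7.2 m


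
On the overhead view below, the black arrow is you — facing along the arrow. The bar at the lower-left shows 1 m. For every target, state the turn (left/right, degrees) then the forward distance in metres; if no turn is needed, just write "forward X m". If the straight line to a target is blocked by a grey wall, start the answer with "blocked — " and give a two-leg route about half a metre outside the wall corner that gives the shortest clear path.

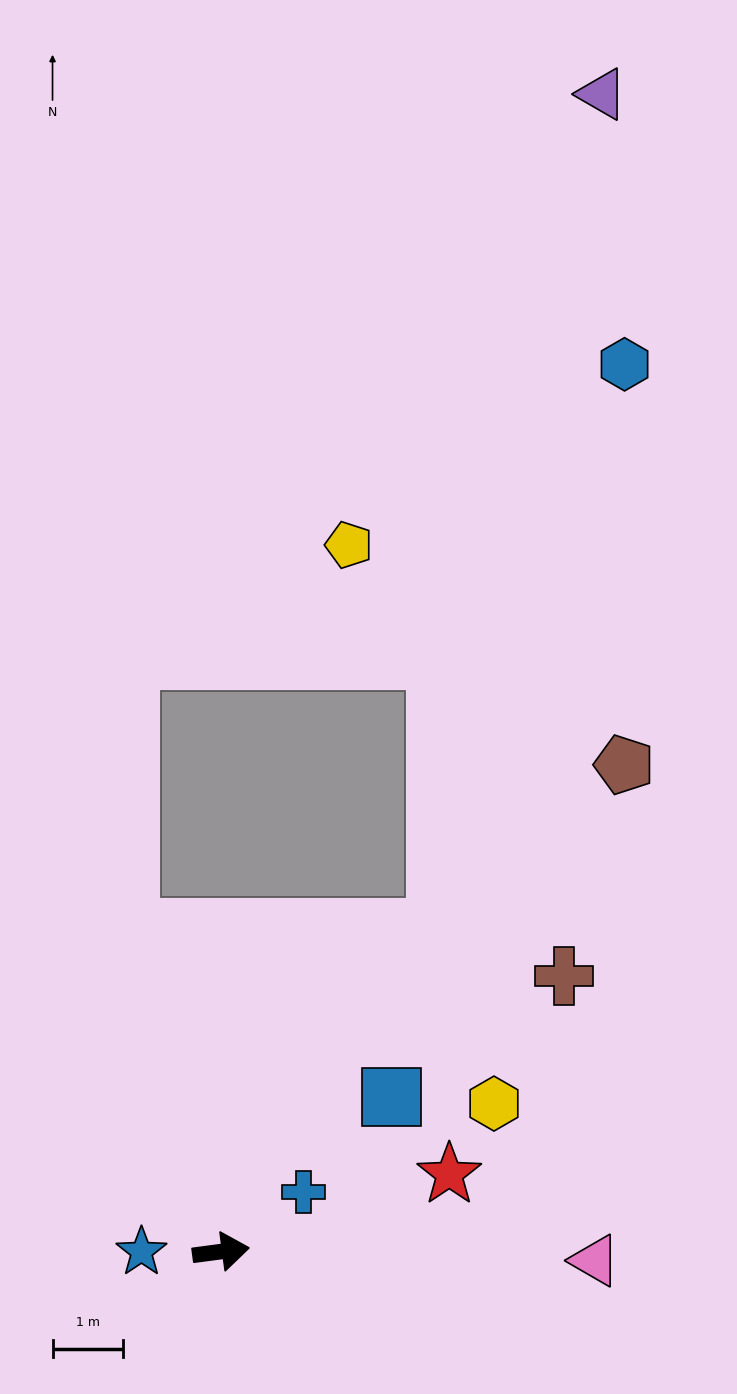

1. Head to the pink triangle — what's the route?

turn right 9°, forward 5.3 m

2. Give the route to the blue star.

turn left 173°, forward 1.1 m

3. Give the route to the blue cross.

turn left 28°, forward 1.4 m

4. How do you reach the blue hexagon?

blocked — turn left 49°, forward 5.5 m, then turn left 15°, forward 8.4 m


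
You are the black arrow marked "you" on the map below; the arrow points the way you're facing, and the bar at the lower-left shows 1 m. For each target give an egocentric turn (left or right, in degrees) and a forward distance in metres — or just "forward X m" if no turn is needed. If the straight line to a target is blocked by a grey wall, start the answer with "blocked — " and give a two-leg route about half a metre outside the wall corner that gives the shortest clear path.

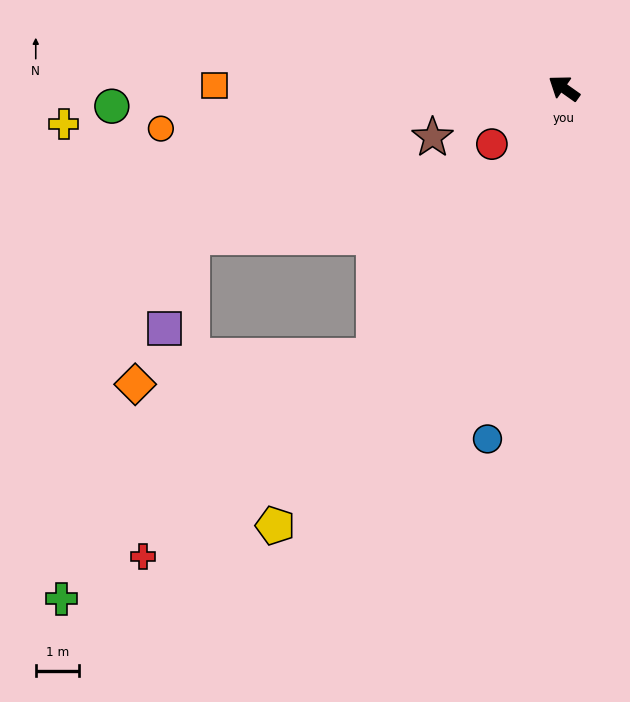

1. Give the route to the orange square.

turn left 35°, forward 8.0 m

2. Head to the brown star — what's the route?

turn left 56°, forward 3.2 m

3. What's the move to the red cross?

blocked — turn left 90°, forward 7.5 m, then turn right 14°, forward 7.0 m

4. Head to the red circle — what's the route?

turn left 73°, forward 2.1 m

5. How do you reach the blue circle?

turn left 113°, forward 8.2 m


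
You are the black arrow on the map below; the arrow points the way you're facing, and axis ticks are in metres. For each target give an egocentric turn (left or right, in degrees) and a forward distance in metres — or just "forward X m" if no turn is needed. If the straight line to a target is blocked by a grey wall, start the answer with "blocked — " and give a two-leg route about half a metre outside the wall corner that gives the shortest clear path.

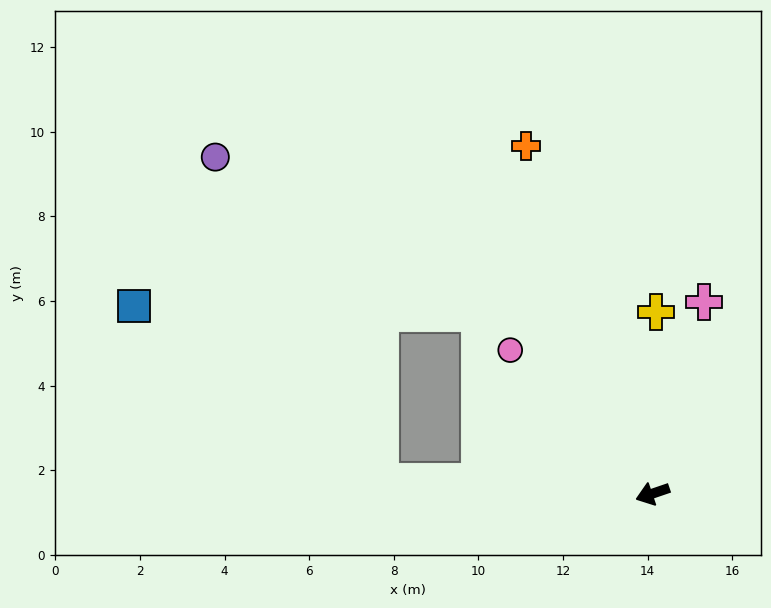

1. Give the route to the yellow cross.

turn right 110°, forward 4.3 m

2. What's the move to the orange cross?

turn right 89°, forward 8.7 m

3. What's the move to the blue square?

blocked — turn right 22°, forward 6.4 m, then turn right 32°, forward 7.1 m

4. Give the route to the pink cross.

turn right 124°, forward 4.7 m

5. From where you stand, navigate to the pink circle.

turn right 64°, forward 4.8 m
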